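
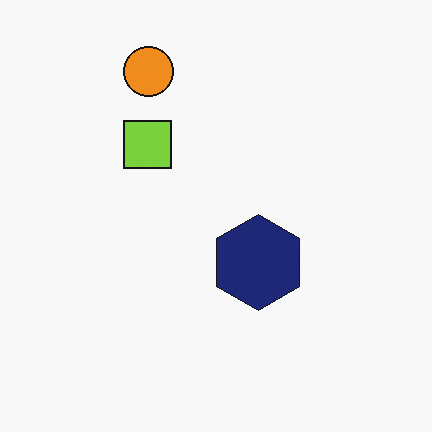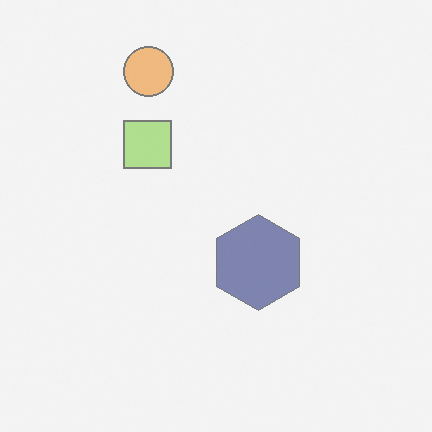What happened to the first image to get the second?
The image was given much lower contrast.

Tones are pushed toward mid-grey across the whole image — a global contrast change.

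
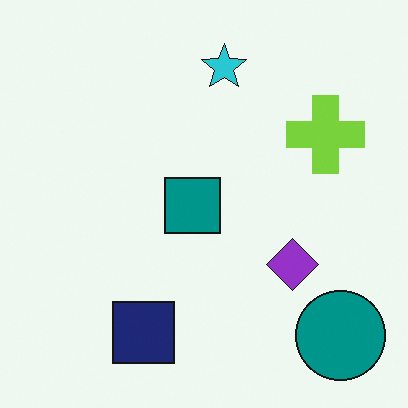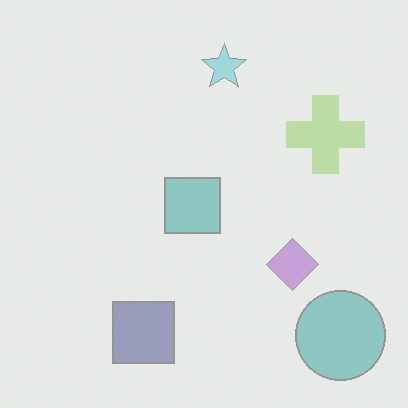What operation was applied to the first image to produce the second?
It was given much lower contrast.

Tones are pushed toward mid-grey across the whole image — a global contrast change.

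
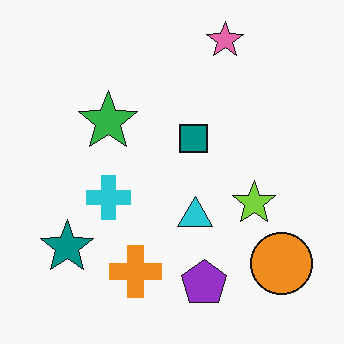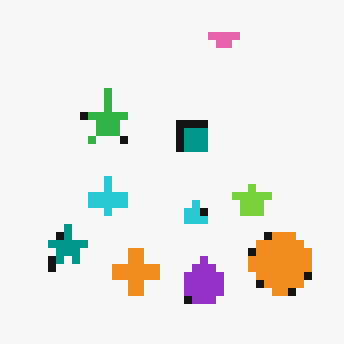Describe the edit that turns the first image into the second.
It was moderately pixelated.

Shapes are reduced to large square blocks; fine edges and outlines are lost — a downscale-then-upscale (mosaic) effect.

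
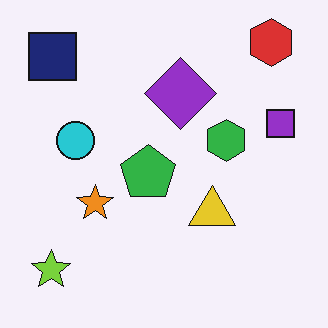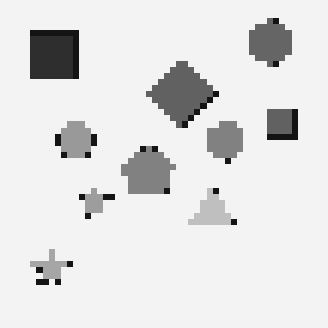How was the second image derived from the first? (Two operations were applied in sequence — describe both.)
The transformation is: converted to grayscale, then pixelated into visible square blocks.

All color is removed — every shape is now a shade of grey. Shapes are reduced to large square blocks; fine edges and outlines are lost — a downscale-then-upscale (mosaic) effect.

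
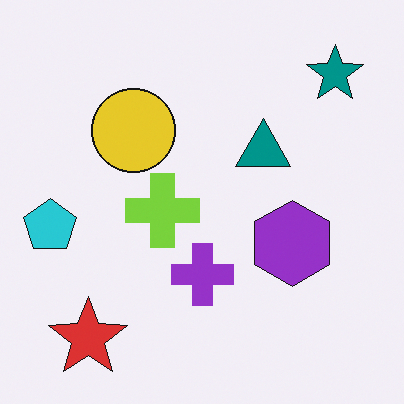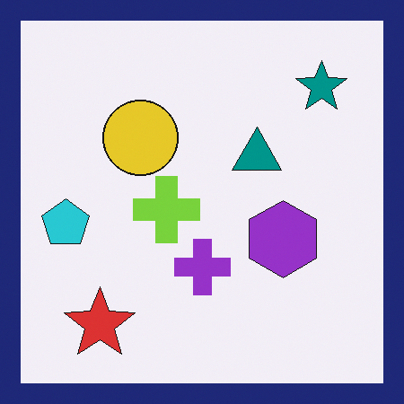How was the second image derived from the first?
The image was framed with a navy border.

A solid navy frame runs around the edge of the second image, with the content slightly shrunk inside it.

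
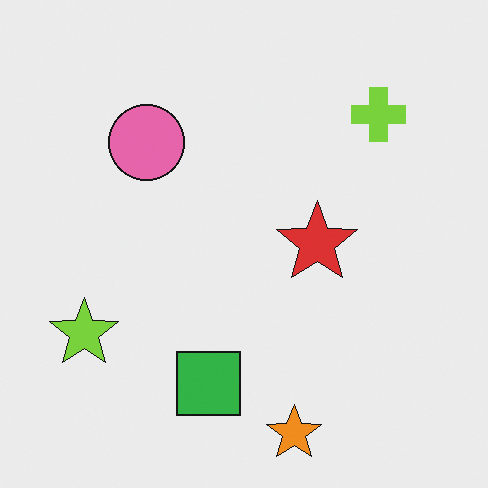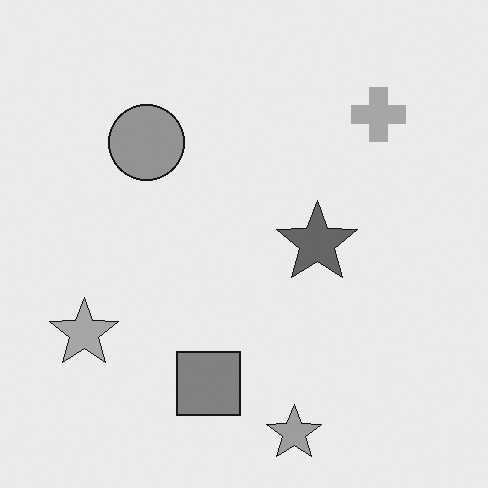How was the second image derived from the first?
The image was converted to grayscale.

All color is removed — every shape is now a shade of grey.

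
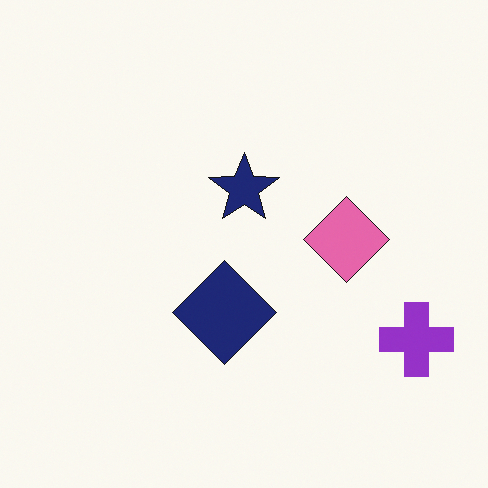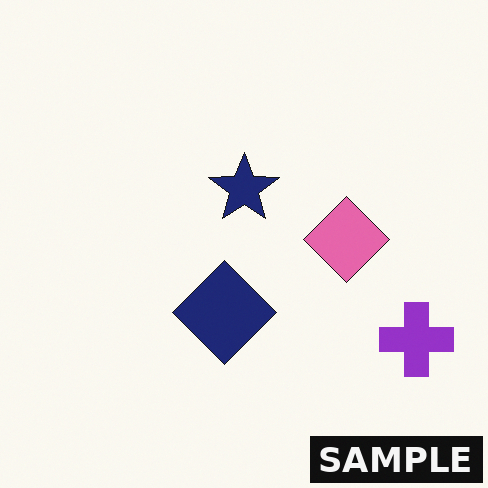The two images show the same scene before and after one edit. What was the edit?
The second image is the first watermarked with the text "SAMPLE" in the lower-right corner.

A dark label reading "SAMPLE" appears in the lower-right corner.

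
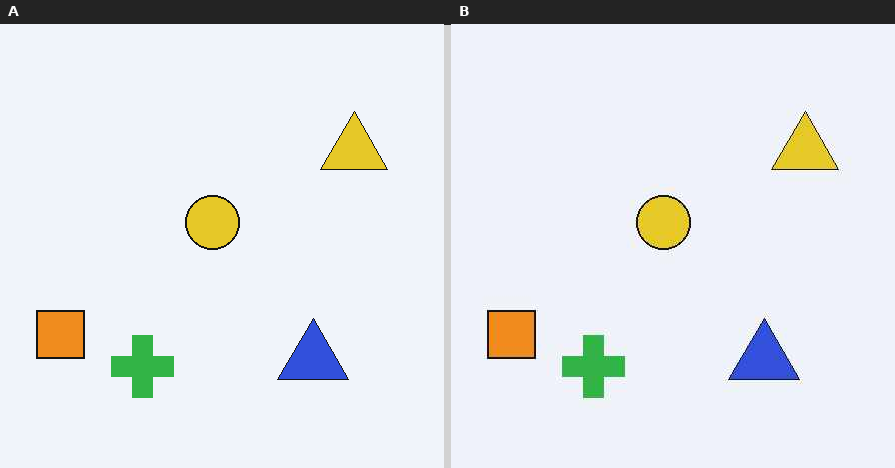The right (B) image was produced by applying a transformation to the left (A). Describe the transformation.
The transformation is: given moderate JPEG compression.

Blocky 8×8 compression artifacts appear around shape edges and the flat background shows ringing — characteristic JPEG degradation.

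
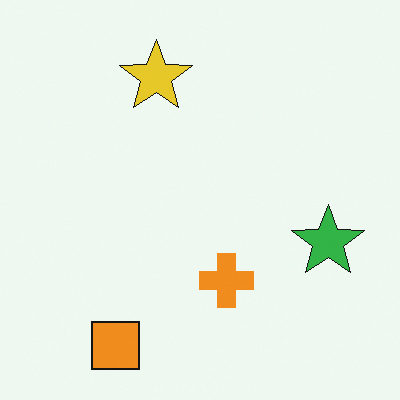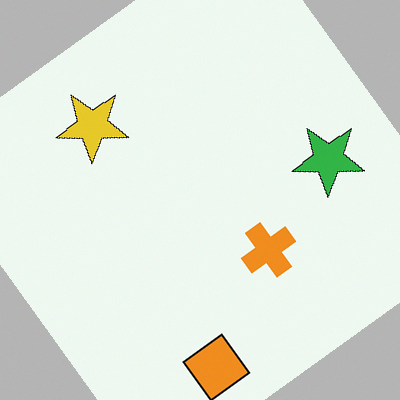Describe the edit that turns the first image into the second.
The image was rotated counter-clockwise by a large amount — several tens of degrees.

Every shape is tilted by the same angle and the image corners show triangular fill wedges — a whole-image rotation by a non-right angle.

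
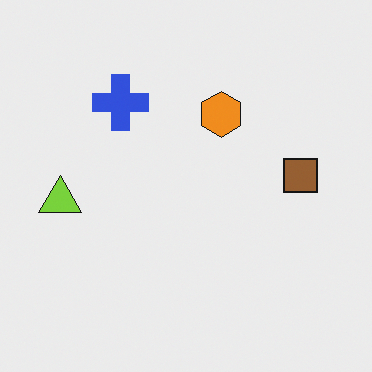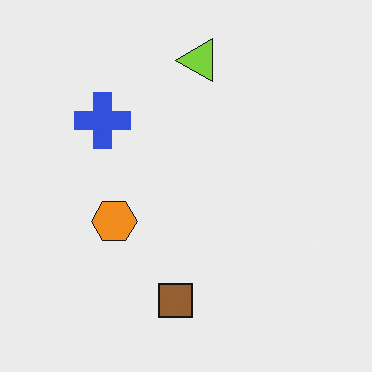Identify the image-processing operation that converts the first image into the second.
The image was transposed (reflected across the top-left ↔ bottom-right diagonal).

Shapes have swapped their row and column positions — what was in the top-right is now in the bottom-left — a diagonal reflection.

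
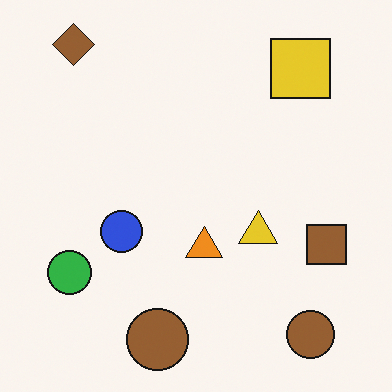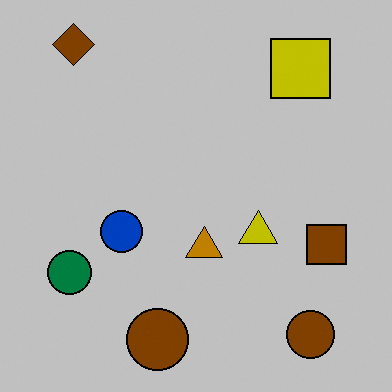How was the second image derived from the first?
This is the original image heavily posterized to just a handful of flat colors.

Each flat color has snapped to a coarser quantized level — most visibly, the near-white background has dropped to a flat grey.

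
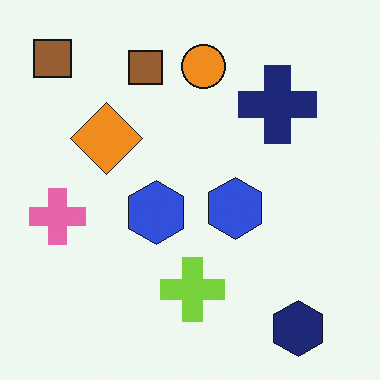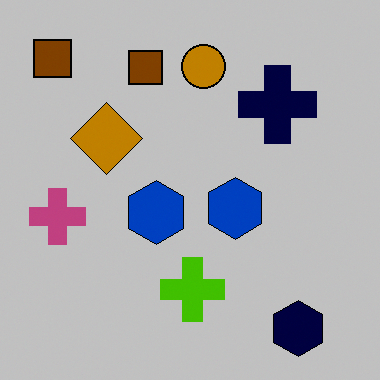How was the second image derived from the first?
Aggressively posterized.

Each flat color has snapped to a coarser quantized level — most visibly, the near-white background has dropped to a flat grey.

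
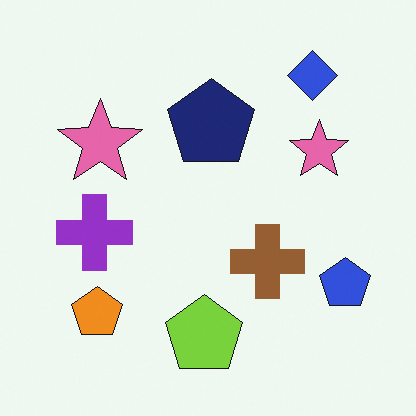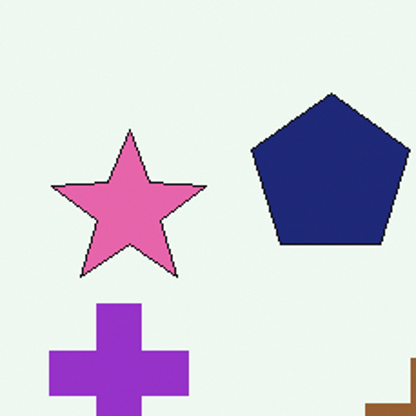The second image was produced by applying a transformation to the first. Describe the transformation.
It was cropped to a noticeably smaller region and rescaled.

The visible shapes are larger and the field of view is narrower; shapes near the original edges may be partly or wholly outside the frame — a crop-and-rescale.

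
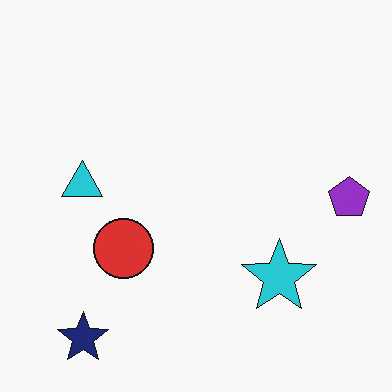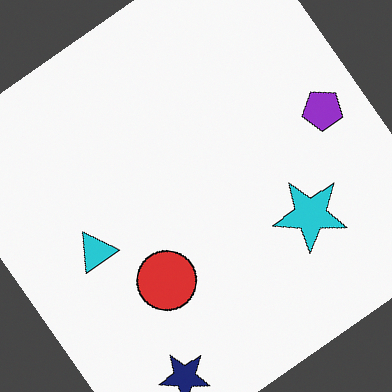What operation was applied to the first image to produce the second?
The transformation is: rotated counter-clockwise by a large amount — several tens of degrees.

Every shape is tilted by the same angle and the image corners show triangular fill wedges — a whole-image rotation by a non-right angle.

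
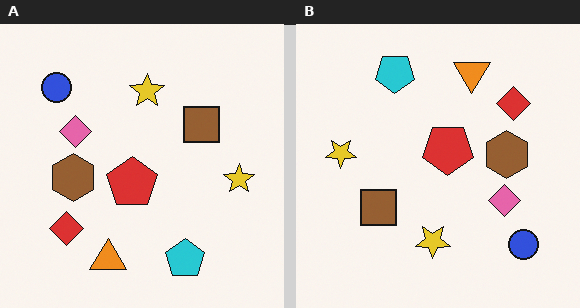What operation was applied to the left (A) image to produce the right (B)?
It was rotated 180°.

The blue circle sits in the top-left of the left (A) image and the bottom-right of the right (B) — consistent with a whole-image 180° rotation.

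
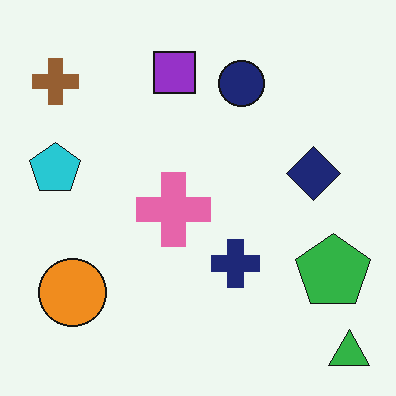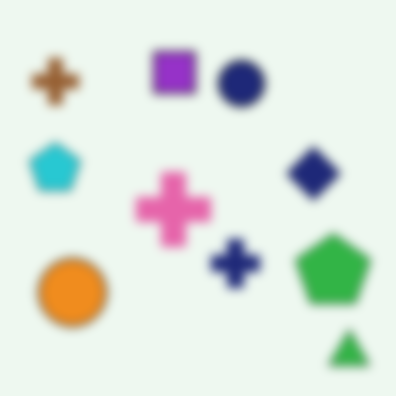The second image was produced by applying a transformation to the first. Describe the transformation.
This is the original image heavily blurred.

Shape edges and outlines are uniformly softened across the whole image.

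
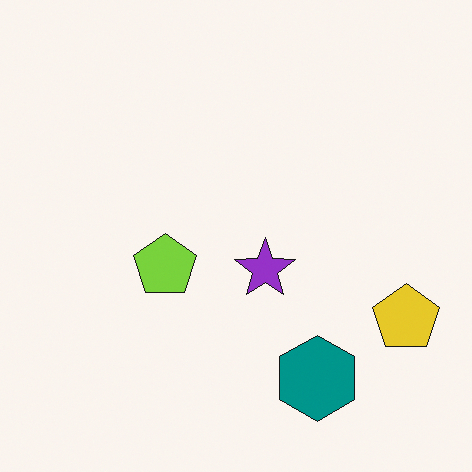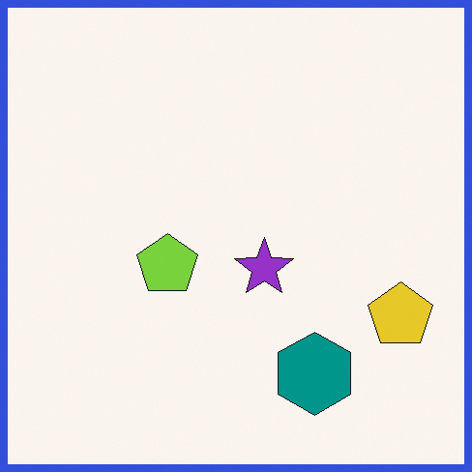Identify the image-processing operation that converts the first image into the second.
The second image is the first framed with a blue border.

A solid blue frame runs around the edge of the second image, with the content slightly shrunk inside it.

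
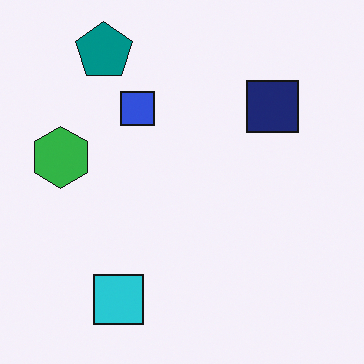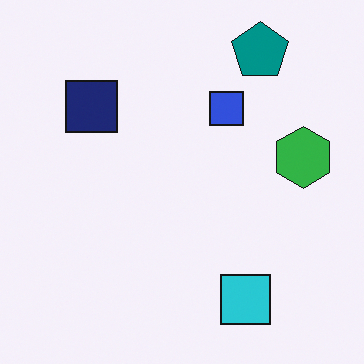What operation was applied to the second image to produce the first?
The image was flipped horizontally (left ↔ right).

The green hexagon is in the right of the second image and the left of the first — shapes on opposite sides of the vertical midline have swapped in a mirror flip.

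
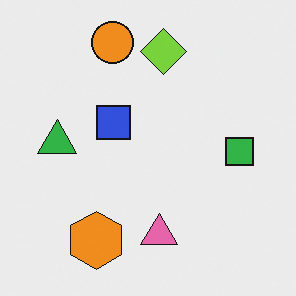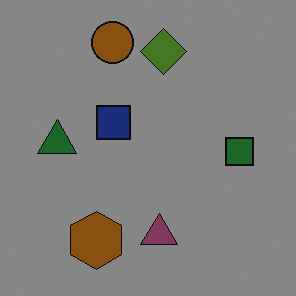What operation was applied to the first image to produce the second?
The second image is the first darkened a lot.

Every pixel — background and shapes alike — is uniformly darkened.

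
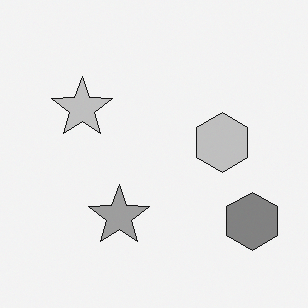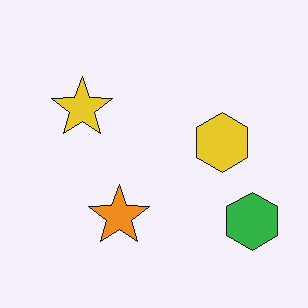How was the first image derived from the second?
This is the original image converted to grayscale.

All color is removed — every shape is now a shade of grey.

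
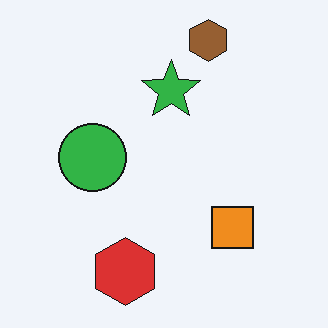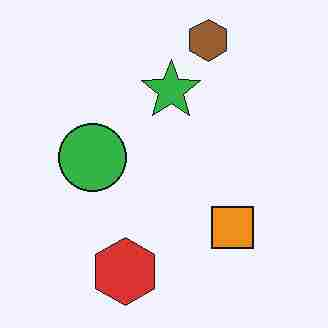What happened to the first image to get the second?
The transformation is: degraded with heavy JPEG compression.

Blocky 8×8 compression artifacts appear around shape edges and the flat background shows ringing — characteristic JPEG degradation.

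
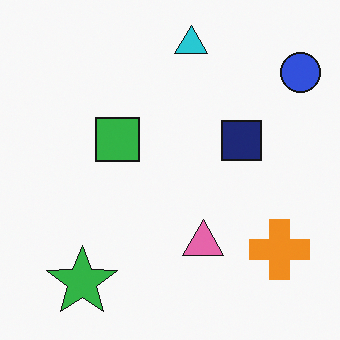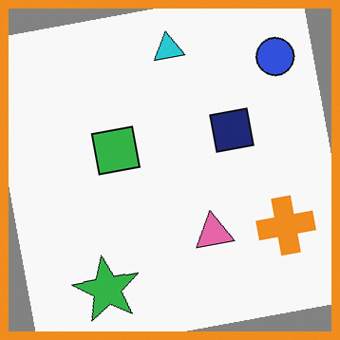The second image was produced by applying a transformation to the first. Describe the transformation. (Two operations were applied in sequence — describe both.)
This is the original image rotated counter-clockwise by a few degrees, then framed with a orange border.

Every shape is tilted by the same angle and the image corners show triangular fill wedges — a whole-image rotation by a non-right angle. A solid orange frame runs around the edge of the second image, with the content slightly shrunk inside it.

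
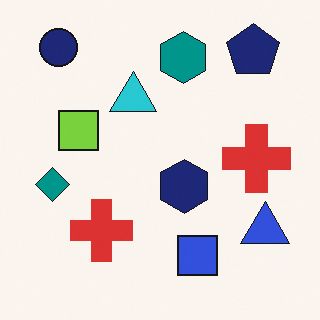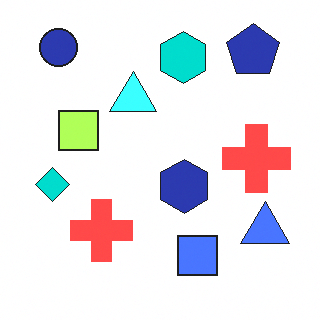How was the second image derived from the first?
The transformation is: noticeably brightened.

Every pixel — background and shapes alike — is uniformly brightened.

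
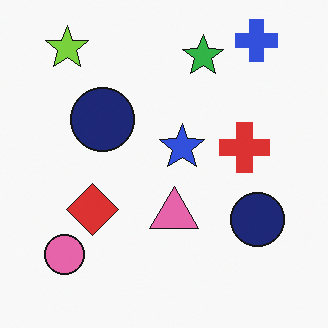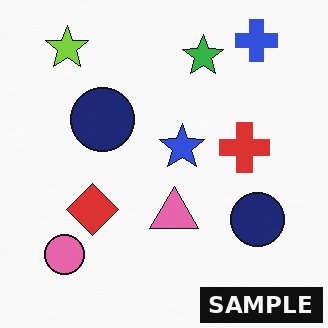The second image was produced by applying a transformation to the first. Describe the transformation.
The transformation is: watermarked with the text "SAMPLE" in the lower-right corner.

A dark label reading "SAMPLE" appears in the lower-right corner.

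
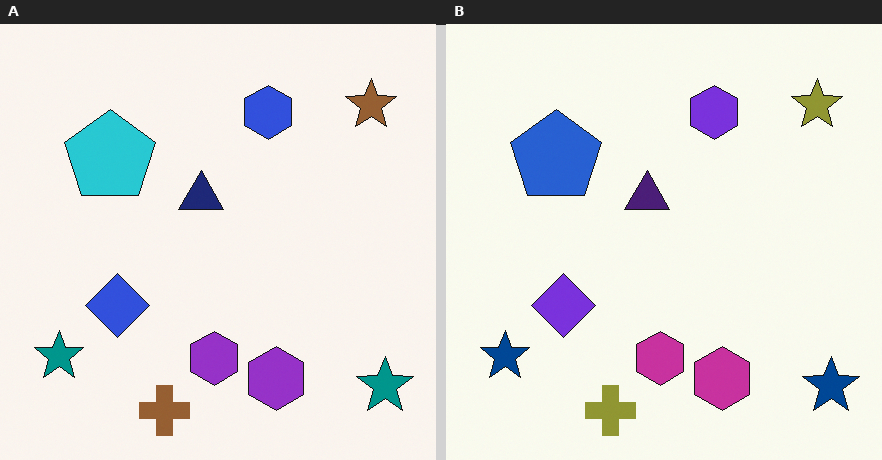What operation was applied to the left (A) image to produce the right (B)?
This is the original image hue-shifted by a small amount.

Every shape's color has rotated by the same amount around the hue wheel — a uniform hue shift.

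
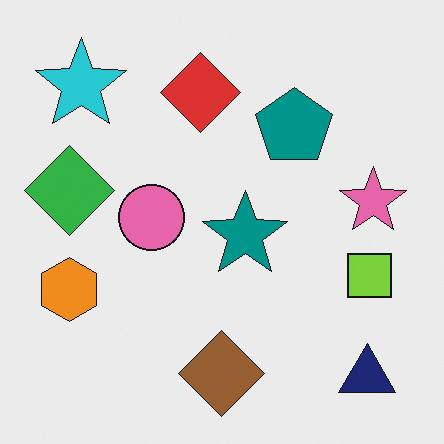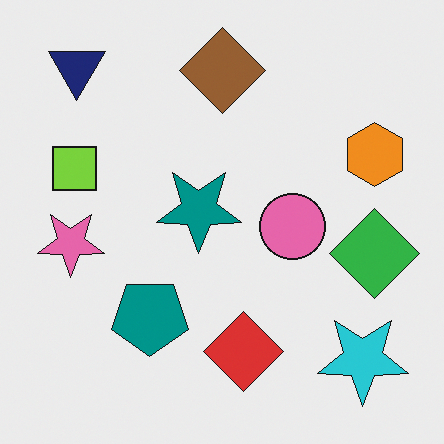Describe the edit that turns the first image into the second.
The second image is the first rotated 180°.

The navy triangle sits in the bottom-right of the first image and the top-left of the second — consistent with a whole-image 180° rotation.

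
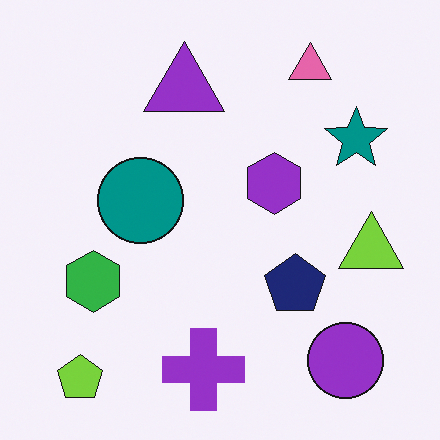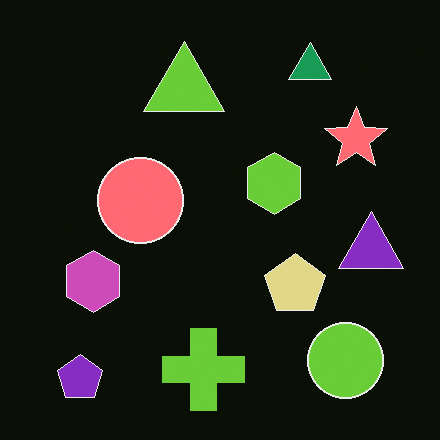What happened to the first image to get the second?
The transformation is: color-inverted (negative).

The light background has become dark and every shape's color is its complement — a photographic negative.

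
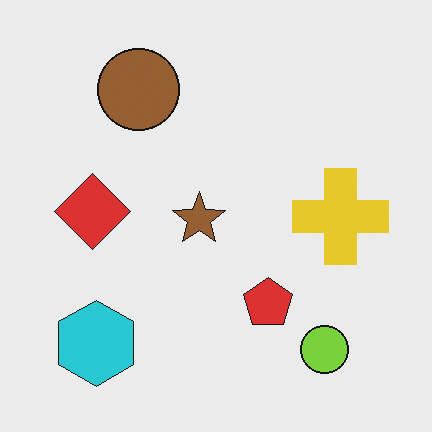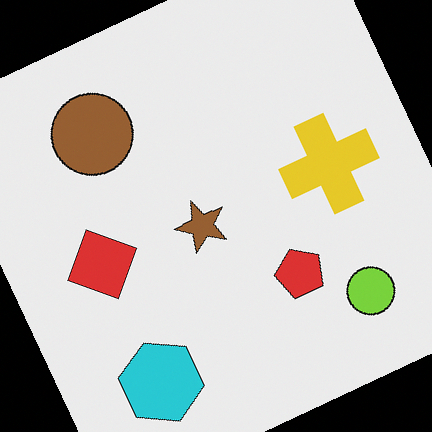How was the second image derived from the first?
The image was rotated counter-clockwise by a clearly visible amount.

Every shape is tilted by the same angle and the image corners show triangular fill wedges — a whole-image rotation by a non-right angle.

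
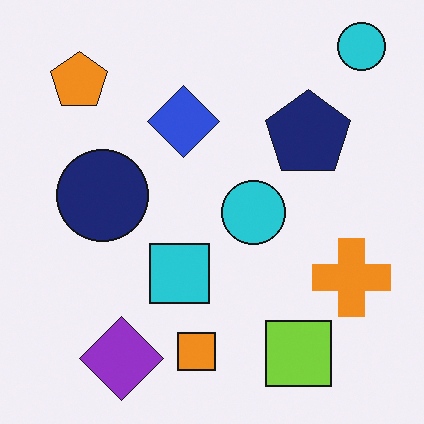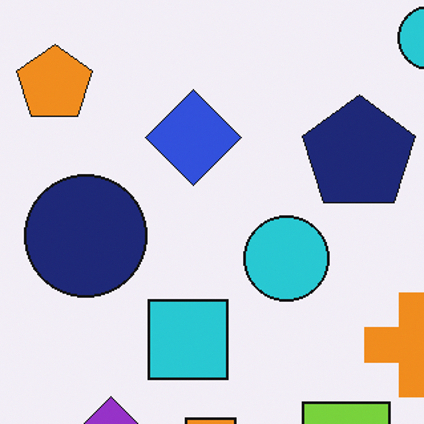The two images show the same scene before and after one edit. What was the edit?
Cropped to a modestly smaller region and rescaled.

The visible shapes are larger and the field of view is narrower; shapes near the original edges may be partly or wholly outside the frame — a crop-and-rescale.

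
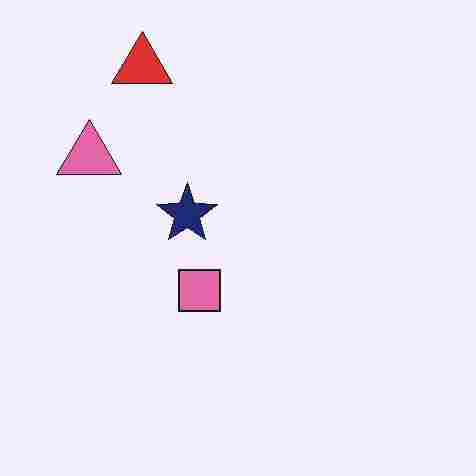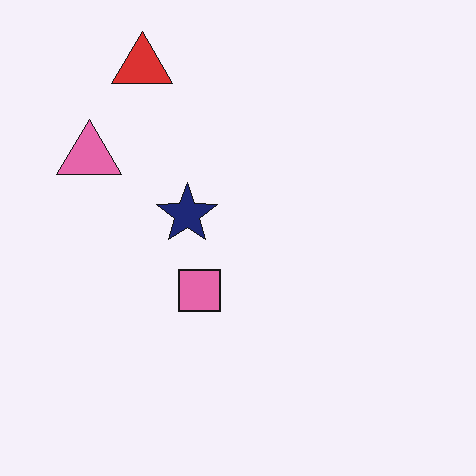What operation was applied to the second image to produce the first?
Degraded with heavy JPEG compression.

Blocky 8×8 compression artifacts appear around shape edges and the flat background shows ringing — characteristic JPEG degradation.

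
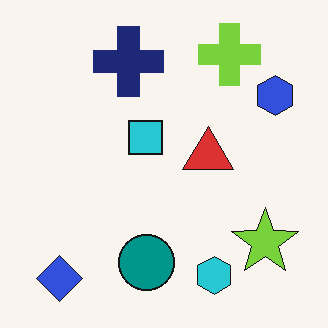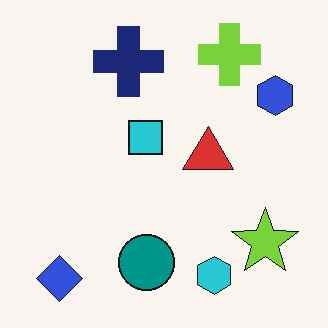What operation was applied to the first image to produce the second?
This is the original image JPEG-compressed with visible artifacts.

Blocky 8×8 compression artifacts appear around shape edges and the flat background shows ringing — characteristic JPEG degradation.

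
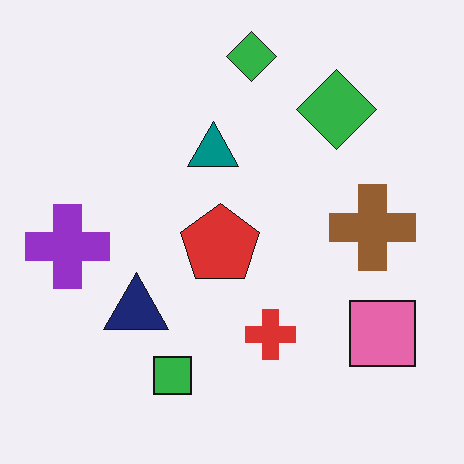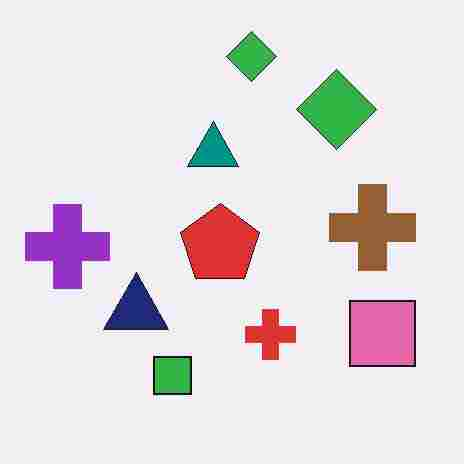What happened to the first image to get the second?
The transformation is: degraded with heavy JPEG compression.

Blocky 8×8 compression artifacts appear around shape edges and the flat background shows ringing — characteristic JPEG degradation.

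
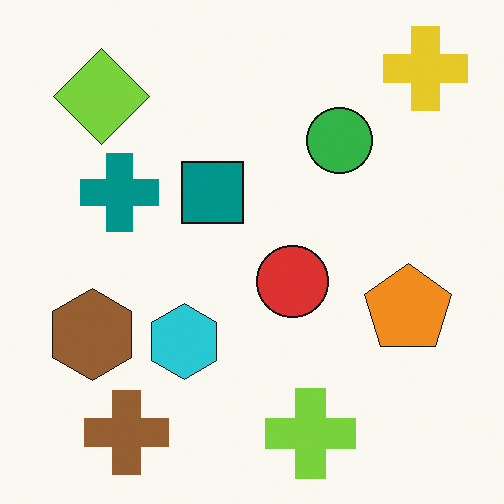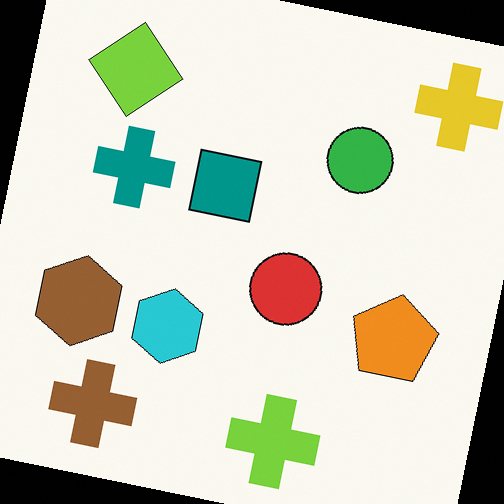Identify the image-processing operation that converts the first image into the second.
The image was rotated clockwise by a slight angle.

Every shape is tilted by the same angle and the image corners show triangular fill wedges — a whole-image rotation by a non-right angle.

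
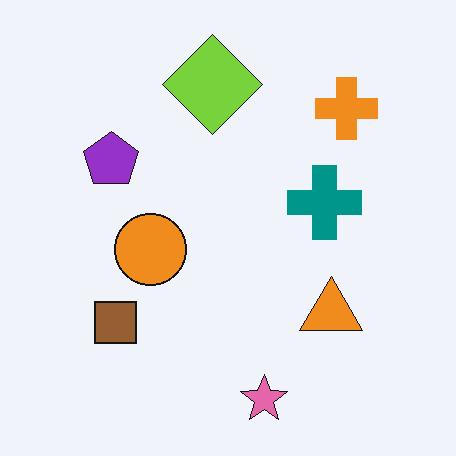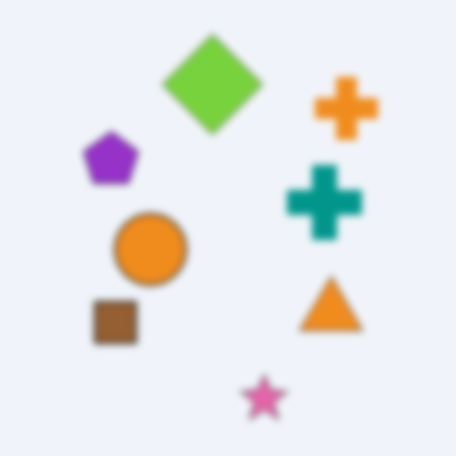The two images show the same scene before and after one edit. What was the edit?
This is the original image noticeably gaussian-blurred.

Shape edges and outlines are uniformly softened across the whole image.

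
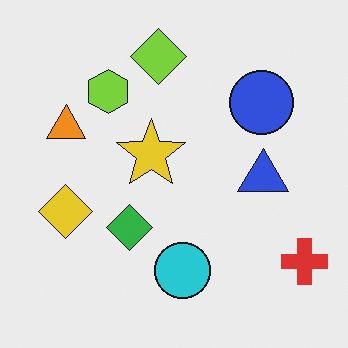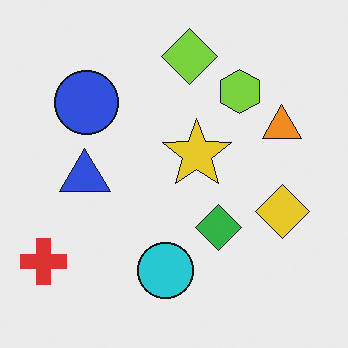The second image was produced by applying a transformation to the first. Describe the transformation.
The transformation is: flipped horizontally (left ↔ right).

The red cross is in the bottom-right of the first image and the bottom-left of the second — shapes on opposite sides of the vertical midline have swapped in a mirror flip.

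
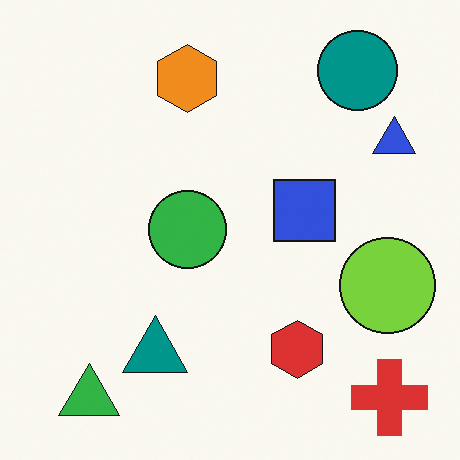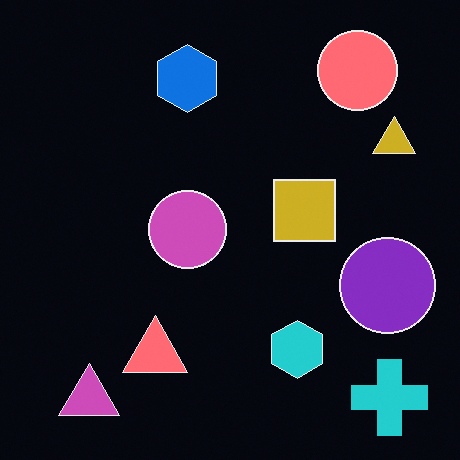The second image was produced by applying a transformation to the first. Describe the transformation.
This is the original image color-inverted (negative).

The light background has become dark and every shape's color is its complement — a photographic negative.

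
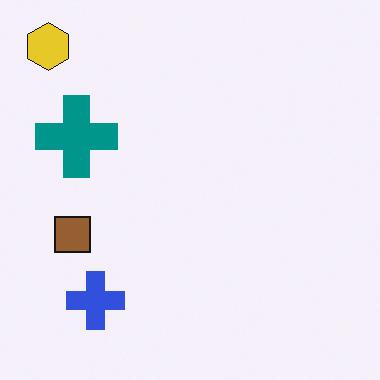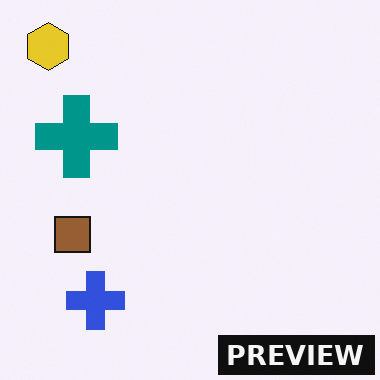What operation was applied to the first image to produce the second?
The image was watermarked with the text "PREVIEW" in the lower-right corner.

A dark label reading "PREVIEW" appears in the lower-right corner.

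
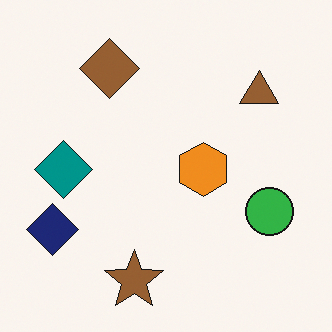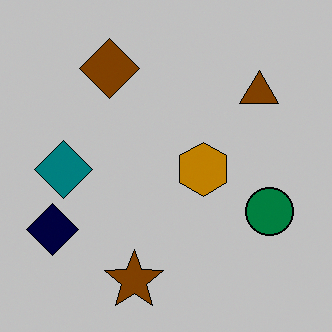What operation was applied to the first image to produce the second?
It was aggressively posterized.

Each flat color has snapped to a coarser quantized level — most visibly, the near-white background has dropped to a flat grey.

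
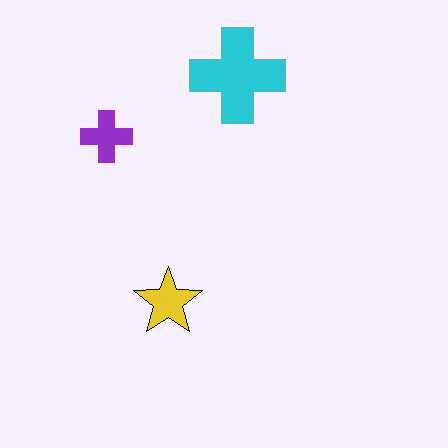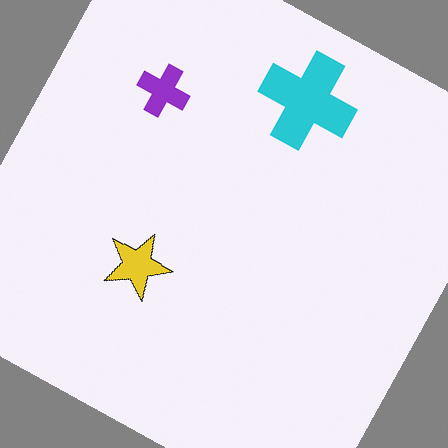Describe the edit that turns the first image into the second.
The image was rotated clockwise by a moderate amount.

Every shape is tilted by the same angle and the image corners show triangular fill wedges — a whole-image rotation by a non-right angle.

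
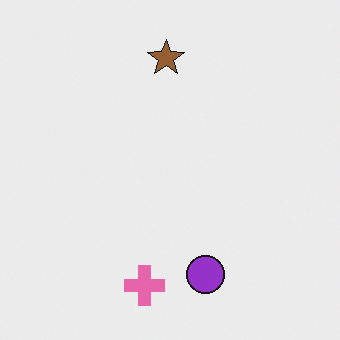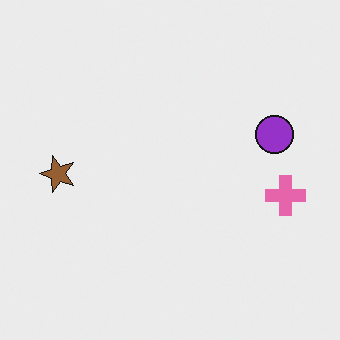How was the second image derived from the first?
The transformation is: rotated 90° counter-clockwise.

The pink cross sits in the bottom of the first image and the right of the second — consistent with a whole-image 90° counter-clockwise rotation.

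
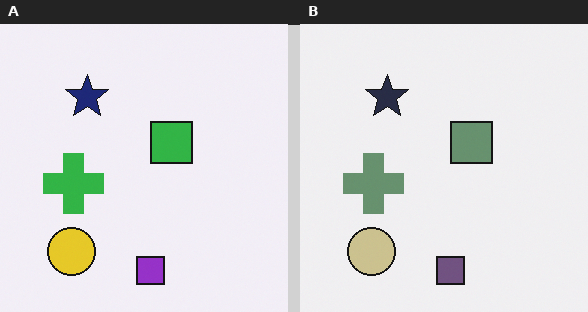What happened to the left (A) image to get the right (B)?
It was made much more muted (saturation change).

All colors are more muted and greyish — a global saturation change.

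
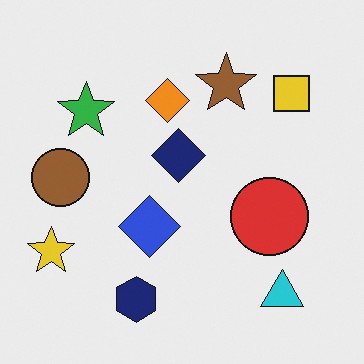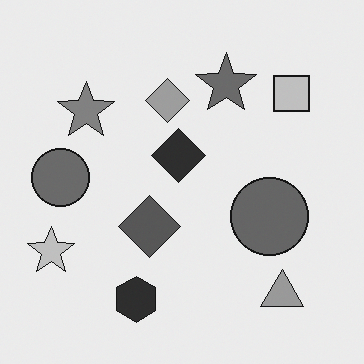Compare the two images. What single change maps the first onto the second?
This is the original image converted to grayscale.

All color is removed — every shape is now a shade of grey.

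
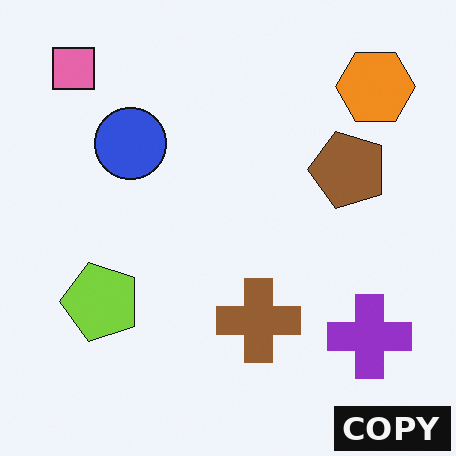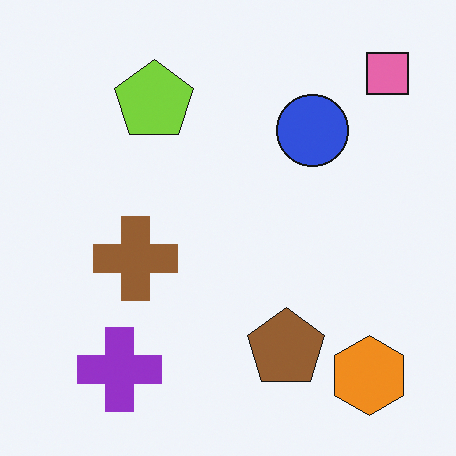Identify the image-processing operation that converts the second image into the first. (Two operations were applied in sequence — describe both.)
The image was rotated 90° counter-clockwise, then watermarked with the text "COPY" in the lower-right corner.

The pink square sits in the top-right of the second image and the top-left of the first — consistent with a whole-image 90° counter-clockwise rotation. A dark label reading "COPY" appears in the lower-right corner.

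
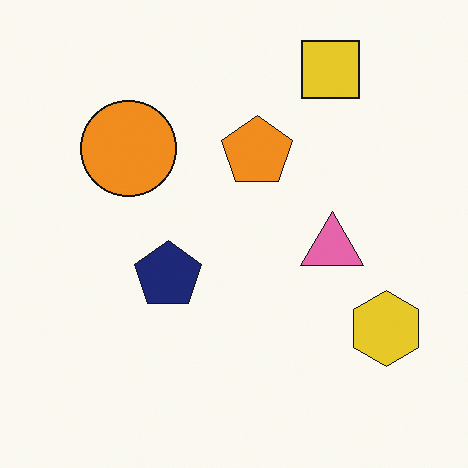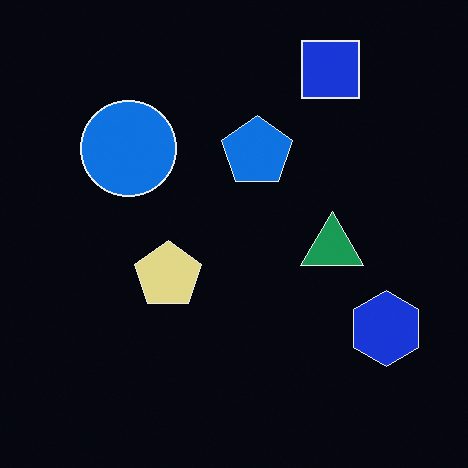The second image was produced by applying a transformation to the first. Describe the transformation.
Color-inverted (negative).

The light background has become dark and every shape's color is its complement — a photographic negative.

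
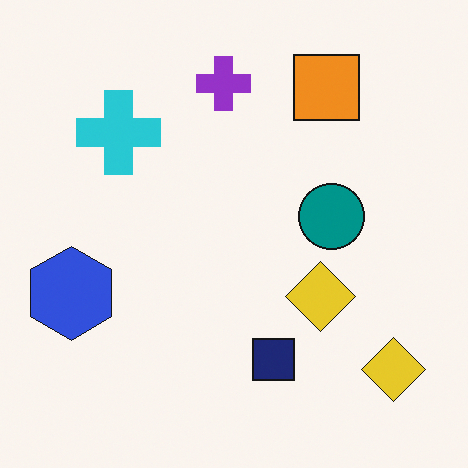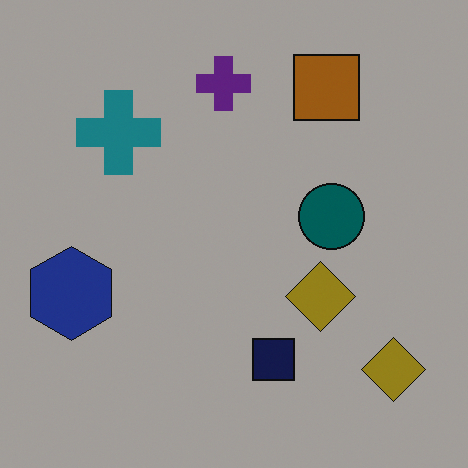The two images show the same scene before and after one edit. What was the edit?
The second image is the first substantially darkened.

Every pixel — background and shapes alike — is uniformly darkened.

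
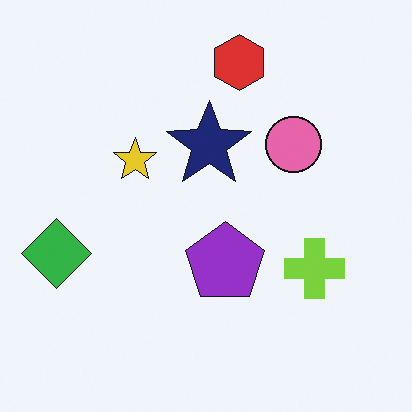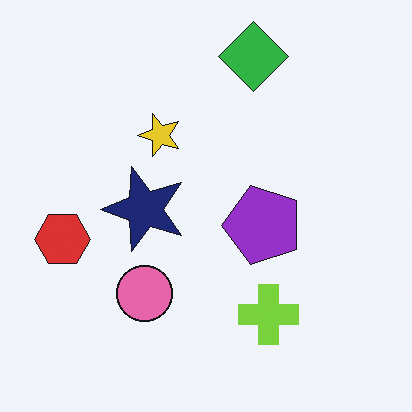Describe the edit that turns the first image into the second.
This is the original image transposed (reflected across the top-left ↔ bottom-right diagonal).

Shapes have swapped their row and column positions — what was in the top-right is now in the bottom-left — a diagonal reflection.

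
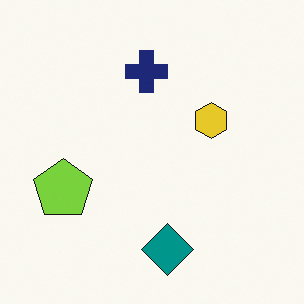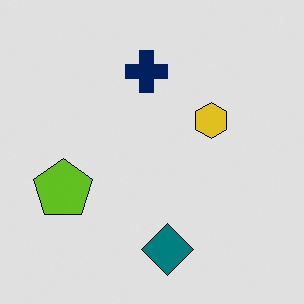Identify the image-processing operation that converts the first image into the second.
The second image is the first moderately posterized.

Each flat color has snapped to a coarser quantized level — most visibly, the near-white background has dropped to a flat grey.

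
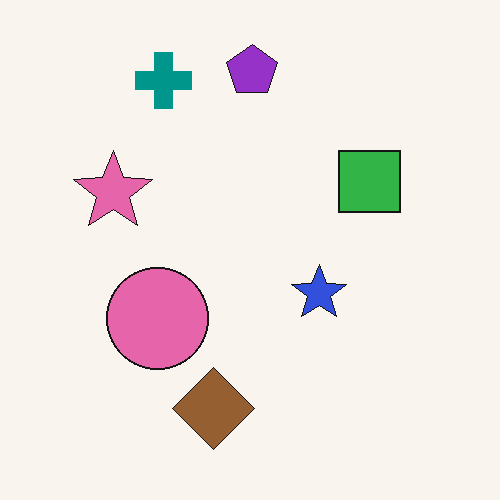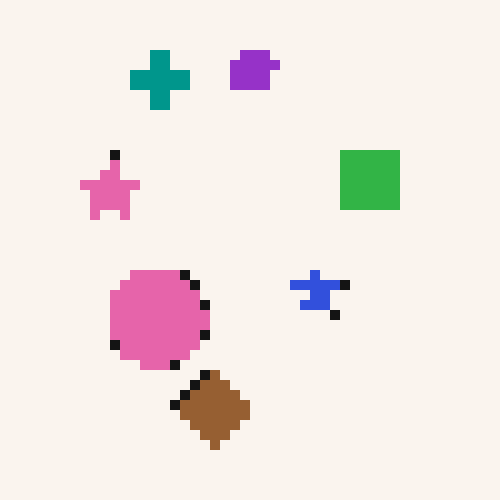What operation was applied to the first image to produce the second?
Heavily pixelated into large blocks.

Shapes are reduced to large square blocks; fine edges and outlines are lost — a downscale-then-upscale (mosaic) effect.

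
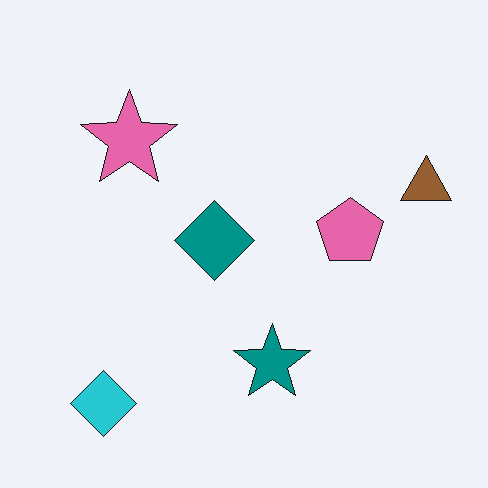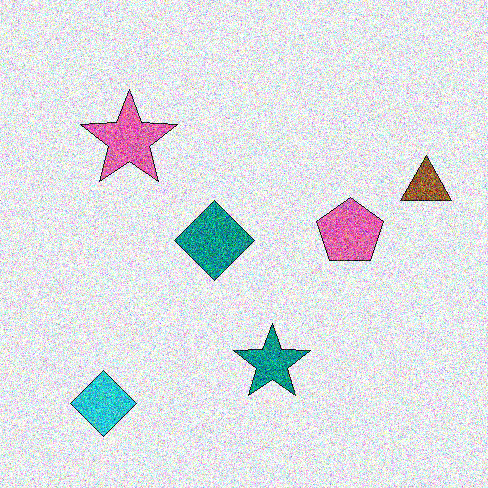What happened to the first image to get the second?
Degraded with strong gaussian noise.

Random speckle covers the whole image, including the flat background.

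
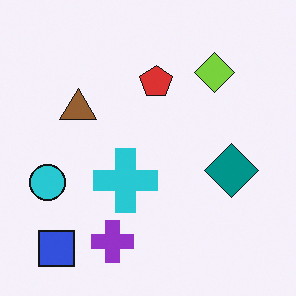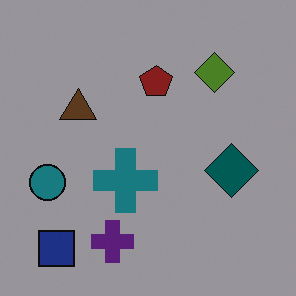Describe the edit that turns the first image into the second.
The transformation is: darkened a lot.

Every pixel — background and shapes alike — is uniformly darkened.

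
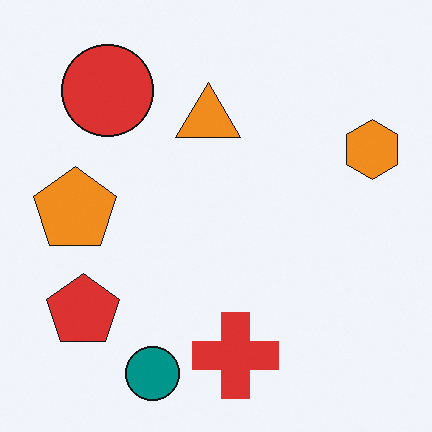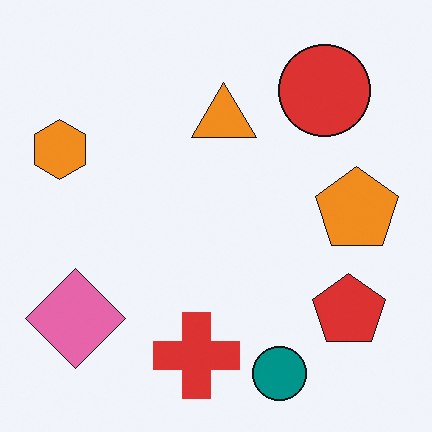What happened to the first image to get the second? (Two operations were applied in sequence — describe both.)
The second image is the first flipped horizontally (left ↔ right), then overlaid with an additional pink diamond.

The orange hexagon is in the right of the first image and the left of the second — shapes on opposite sides of the vertical midline have swapped in a mirror flip. A pink diamond appears in the second image that is absent from the first.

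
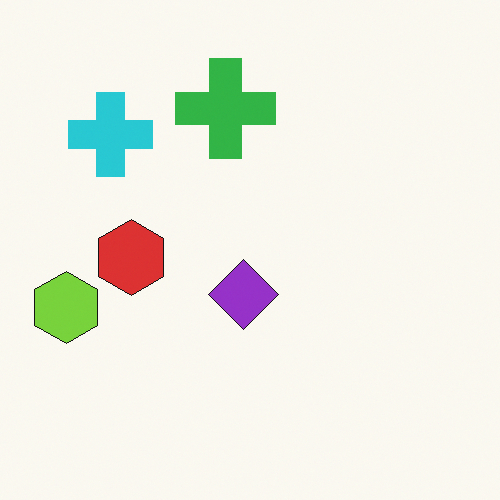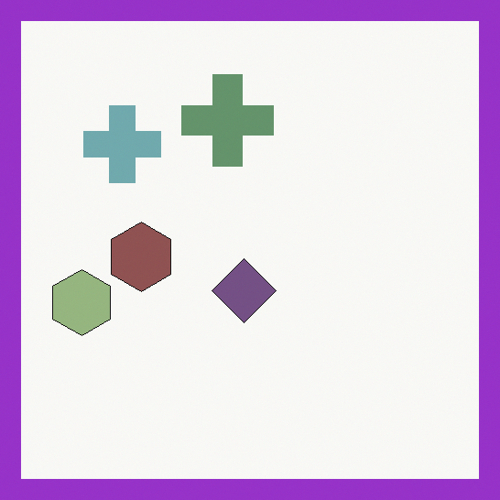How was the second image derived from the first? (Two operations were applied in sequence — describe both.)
This is the original image made much more muted (saturation change), then framed with a purple border.

All colors are more muted and greyish — a global saturation change. A solid purple frame runs around the edge of the second image, with the content slightly shrunk inside it.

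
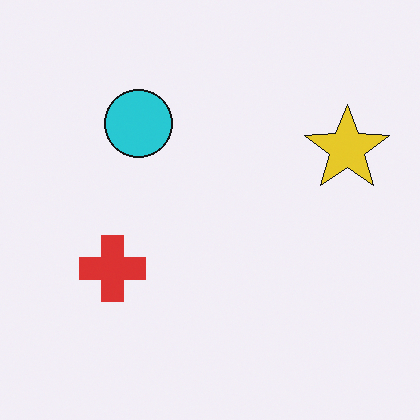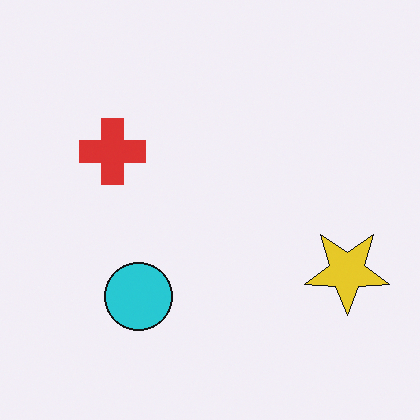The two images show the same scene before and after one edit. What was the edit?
The second image is the first flipped vertically (top ↔ bottom).

The cyan circle is in the top-left of the first image and the bottom-left of the second — shapes on opposite sides of the horizontal midline have swapped in a mirror flip.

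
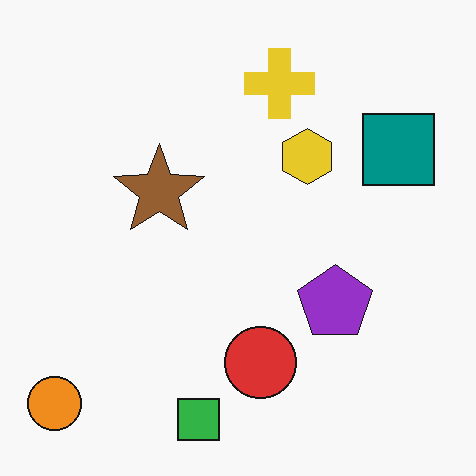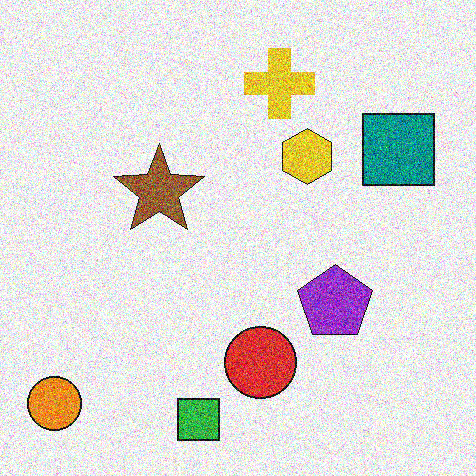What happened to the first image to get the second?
Degraded with a thick layer of grain.

Random speckle covers the whole image, including the flat background.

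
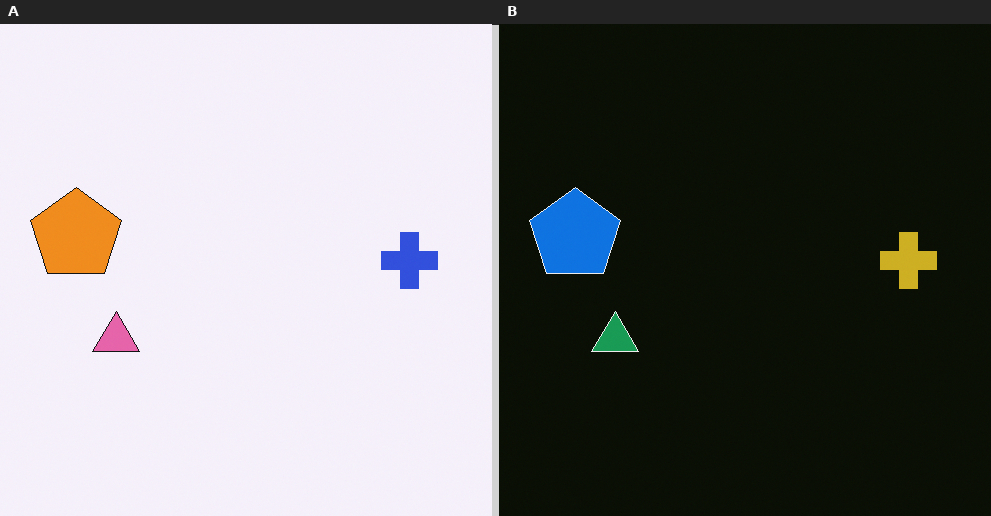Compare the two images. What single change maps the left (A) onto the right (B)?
The image was color-inverted (negative).

The light background has become dark and every shape's color is its complement — a photographic negative.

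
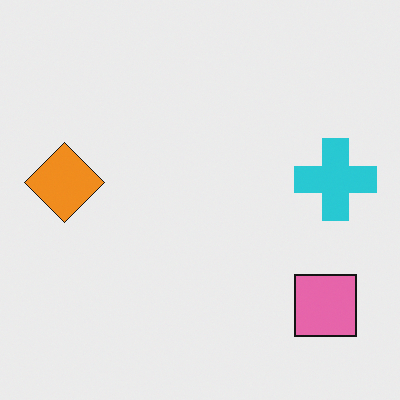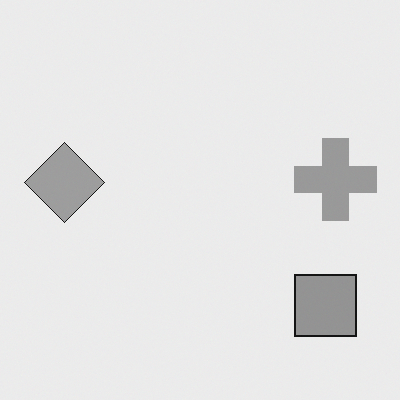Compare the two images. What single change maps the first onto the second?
This is the original image converted to grayscale.

All color is removed — every shape is now a shade of grey.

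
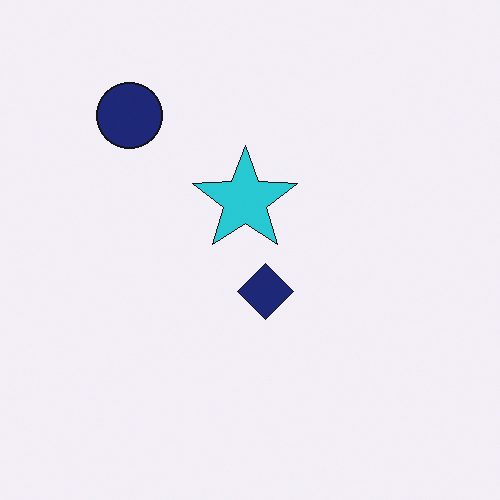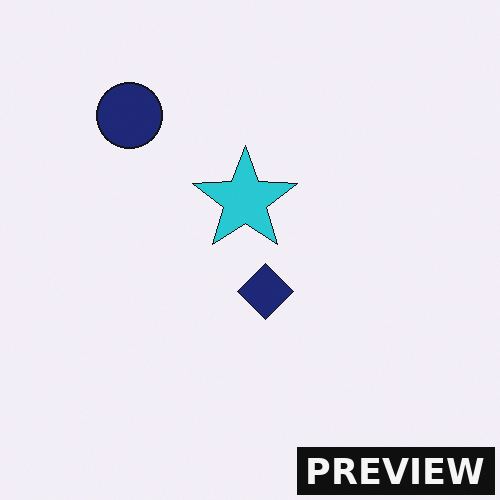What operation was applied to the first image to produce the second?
It was watermarked with the text "PREVIEW" in the lower-right corner.

A dark label reading "PREVIEW" appears in the lower-right corner.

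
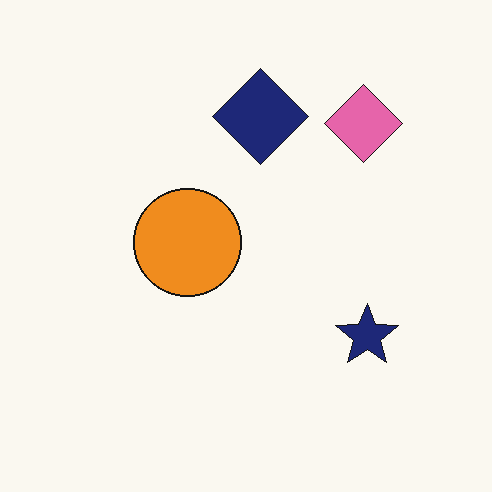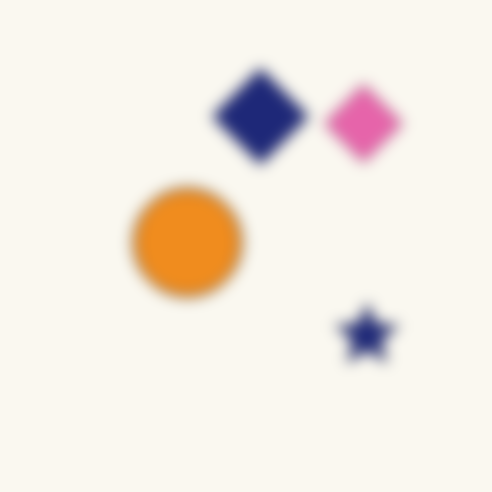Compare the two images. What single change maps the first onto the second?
It was heavily blurred.

Shape edges and outlines are uniformly softened across the whole image.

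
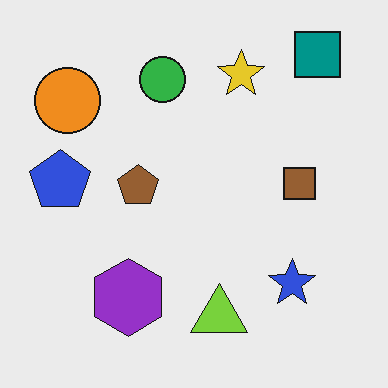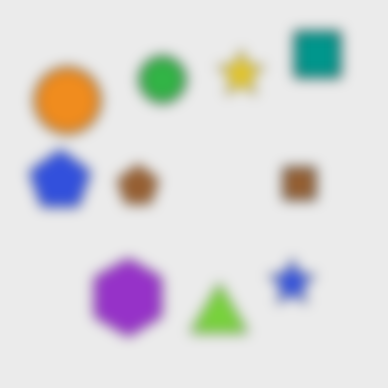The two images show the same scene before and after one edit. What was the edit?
It was heavily blurred.

Shape edges and outlines are uniformly softened across the whole image.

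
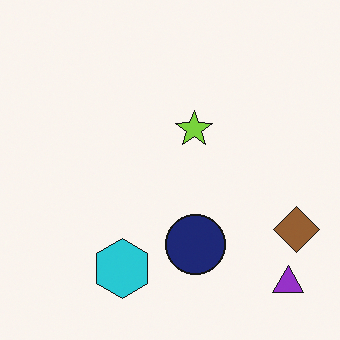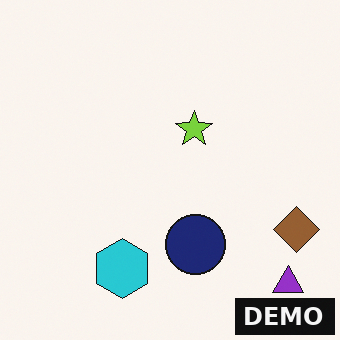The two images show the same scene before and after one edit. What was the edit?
The image was watermarked with the text "DEMO" in the lower-right corner.

A dark label reading "DEMO" appears in the lower-right corner.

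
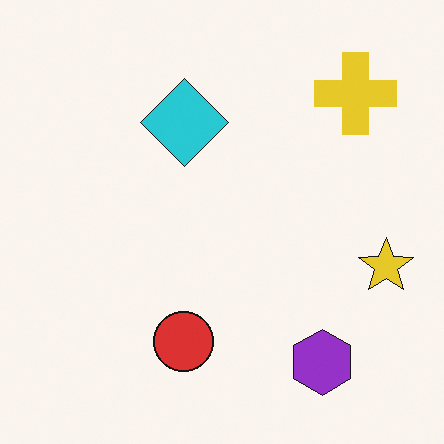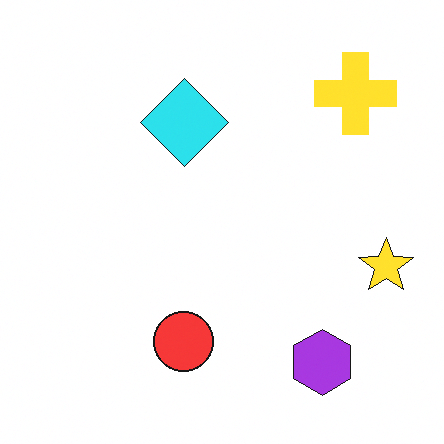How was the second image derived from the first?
The second image is the first brightened a little.

Every pixel — background and shapes alike — is uniformly brightened.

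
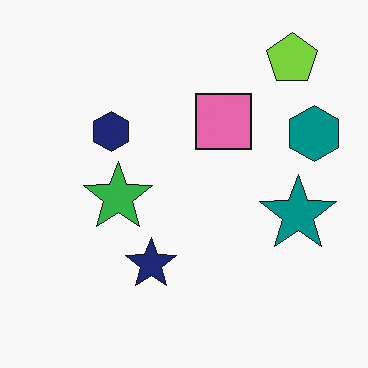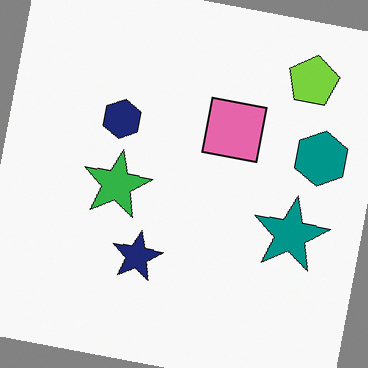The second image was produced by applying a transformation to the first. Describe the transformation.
The second image is the first rotated clockwise by a slight angle.

Every shape is tilted by the same angle and the image corners show triangular fill wedges — a whole-image rotation by a non-right angle.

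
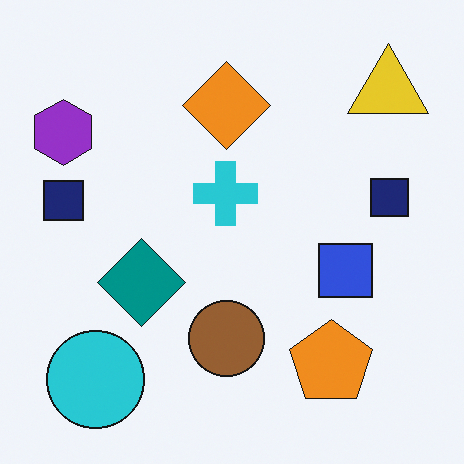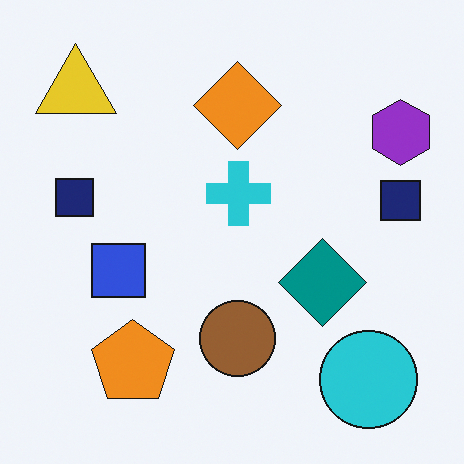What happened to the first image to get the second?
This is the original image flipped horizontally (left ↔ right).

The purple hexagon is in the top-left of the first image and the top-right of the second — shapes on opposite sides of the vertical midline have swapped in a mirror flip.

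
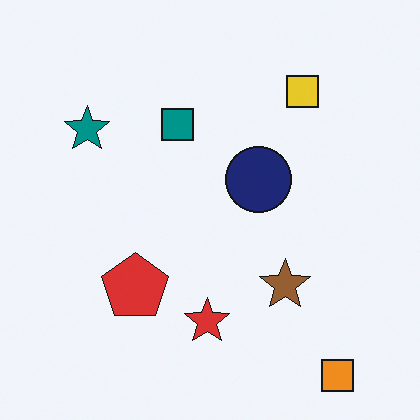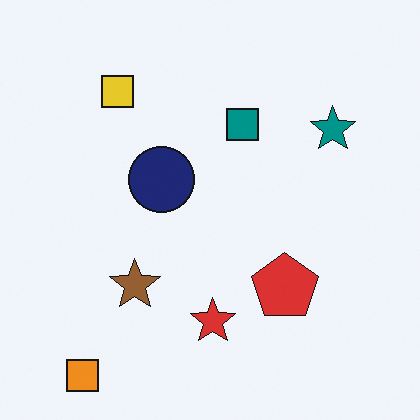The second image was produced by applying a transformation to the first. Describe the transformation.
The image was flipped horizontally (left ↔ right).

The orange square is in the bottom-right of the first image and the bottom-left of the second — shapes on opposite sides of the vertical midline have swapped in a mirror flip.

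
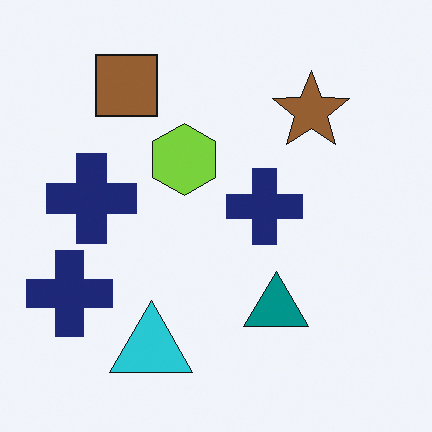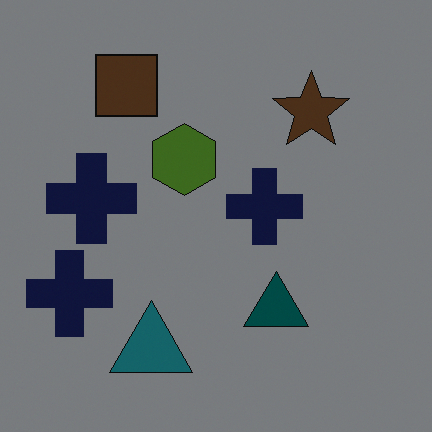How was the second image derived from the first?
It was noticeably darkened.

Every pixel — background and shapes alike — is uniformly darkened.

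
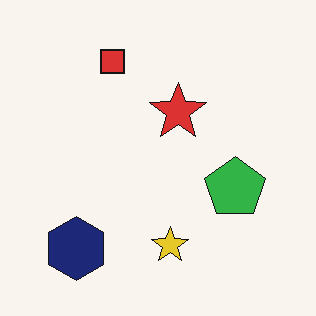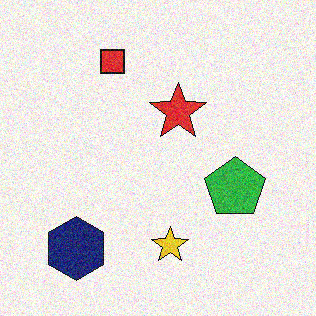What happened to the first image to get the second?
Degraded with moderate additive noise.

Random speckle covers the whole image, including the flat background.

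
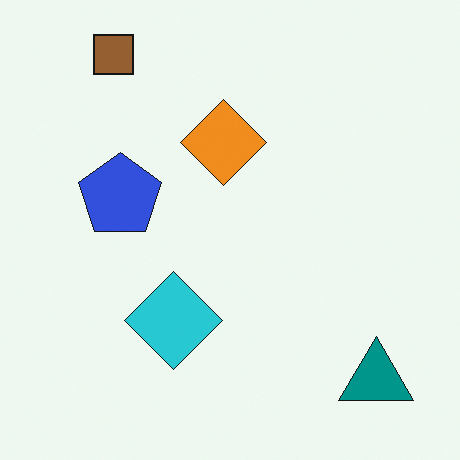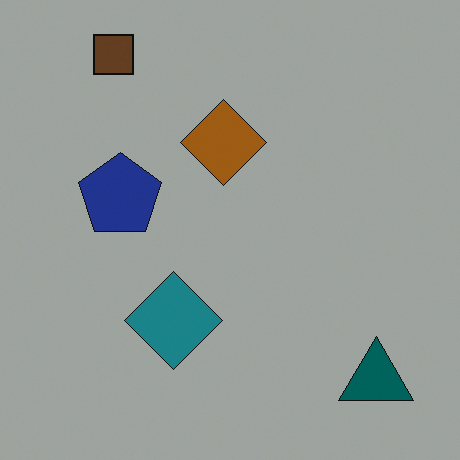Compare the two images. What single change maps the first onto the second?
The transformation is: darkened a lot.

Every pixel — background and shapes alike — is uniformly darkened.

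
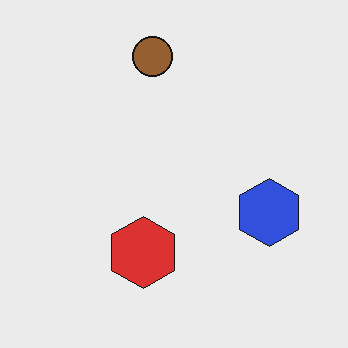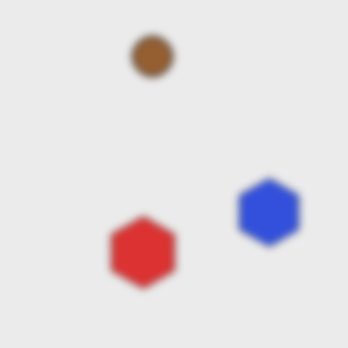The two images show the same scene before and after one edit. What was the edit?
Noticeably gaussian-blurred.

Shape edges and outlines are uniformly softened across the whole image.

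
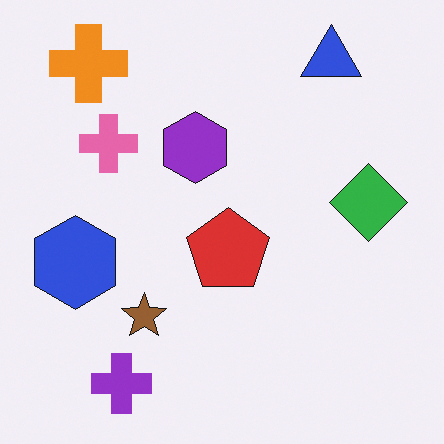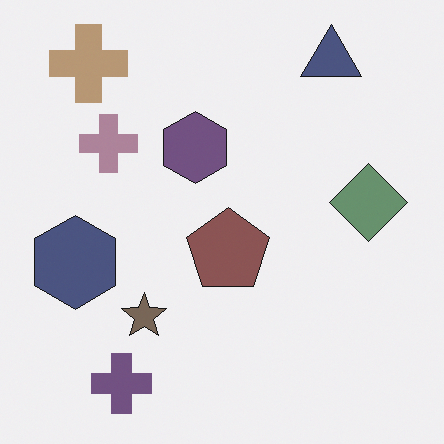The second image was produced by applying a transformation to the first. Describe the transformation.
The transformation is: made much more muted (saturation change).

All colors are more muted and greyish — a global saturation change.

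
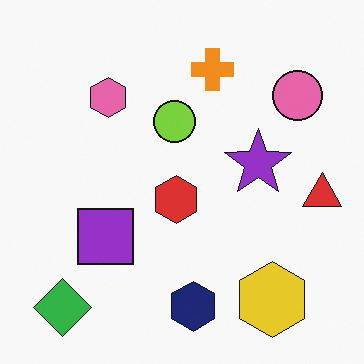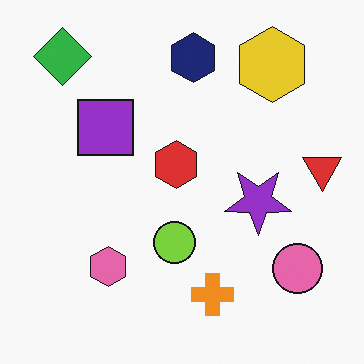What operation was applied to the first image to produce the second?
It was flipped vertically (top ↔ bottom).

The green diamond is in the bottom-left of the first image and the top-left of the second — shapes on opposite sides of the horizontal midline have swapped in a mirror flip.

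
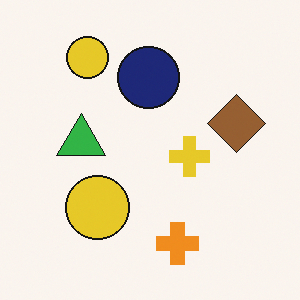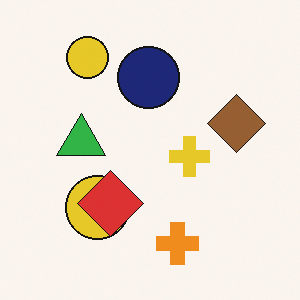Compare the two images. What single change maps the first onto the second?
The image was overlaid with an additional red diamond.

A red diamond appears in the second image that is absent from the first.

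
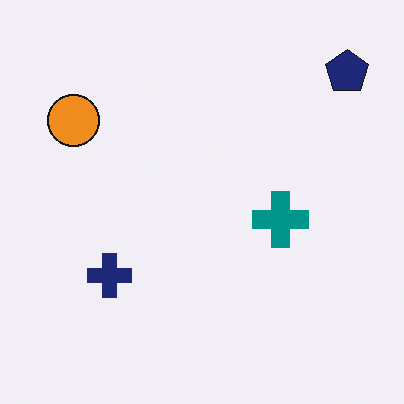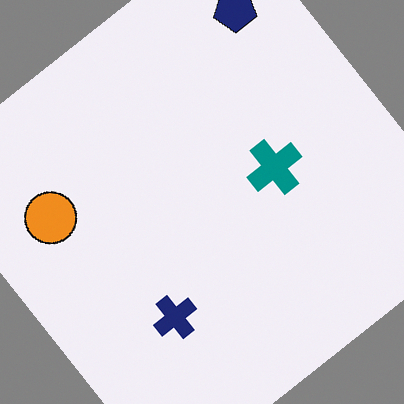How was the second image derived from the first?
It was rotated counter-clockwise by a large amount — several tens of degrees.

Every shape is tilted by the same angle and the image corners show triangular fill wedges — a whole-image rotation by a non-right angle.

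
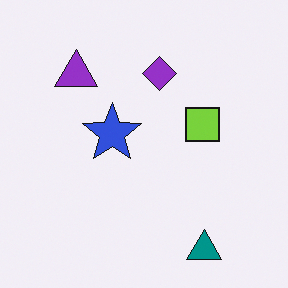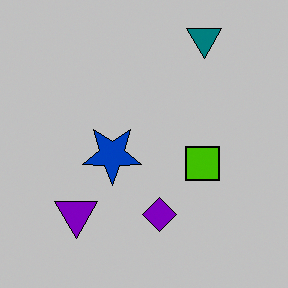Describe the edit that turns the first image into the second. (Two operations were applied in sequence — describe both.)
The image was flipped vertically (top ↔ bottom), then heavily posterized to just a handful of flat colors.

The teal triangle is in the bottom-right of the first image and the top-right of the second — shapes on opposite sides of the horizontal midline have swapped in a mirror flip. Each flat color has snapped to a coarser quantized level — most visibly, the near-white background has dropped to a flat grey.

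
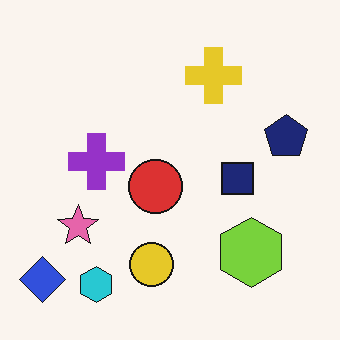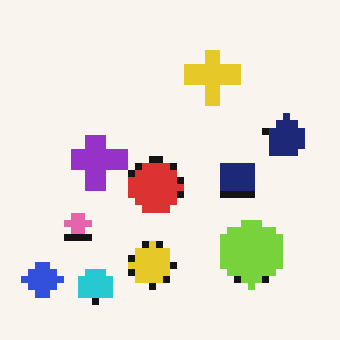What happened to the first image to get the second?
The second image is the first pixelated into visible square blocks.

Shapes are reduced to large square blocks; fine edges and outlines are lost — a downscale-then-upscale (mosaic) effect.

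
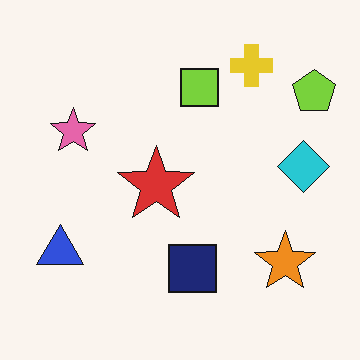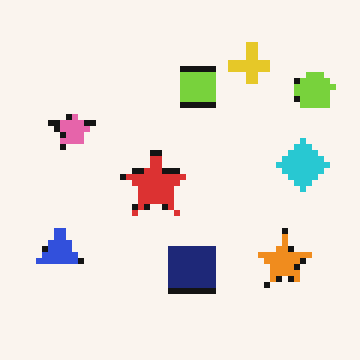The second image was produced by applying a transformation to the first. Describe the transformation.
Moderately pixelated.

Shapes are reduced to large square blocks; fine edges and outlines are lost — a downscale-then-upscale (mosaic) effect.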